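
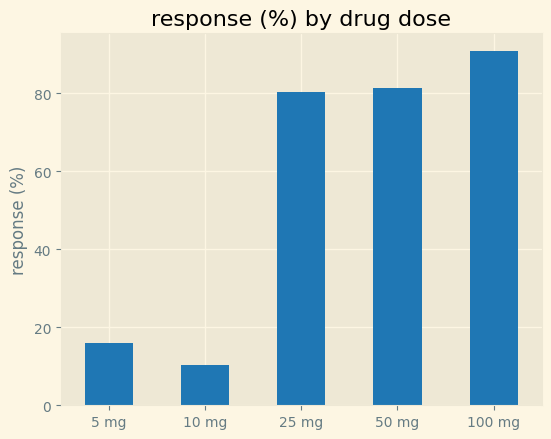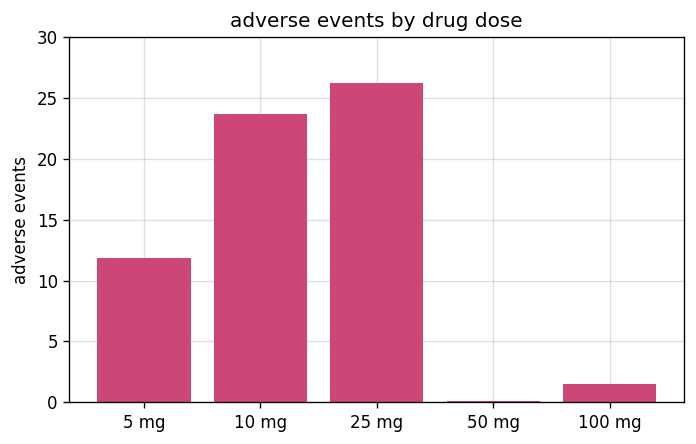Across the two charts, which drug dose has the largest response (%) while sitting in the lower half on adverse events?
Chart 2 median adverse events ≈ 10; below-median drug doses: 50 mg, 100 mg. Among those, 100 mg has the highest response (%) (≈ 90).

100 mg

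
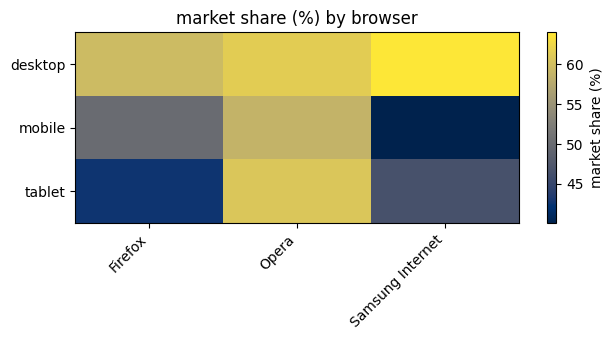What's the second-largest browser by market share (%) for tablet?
Top 3 for tablet: Opera ≈ 60, Samsung Internet ≈ 46, Firefox ≈ 42.

Samsung Internet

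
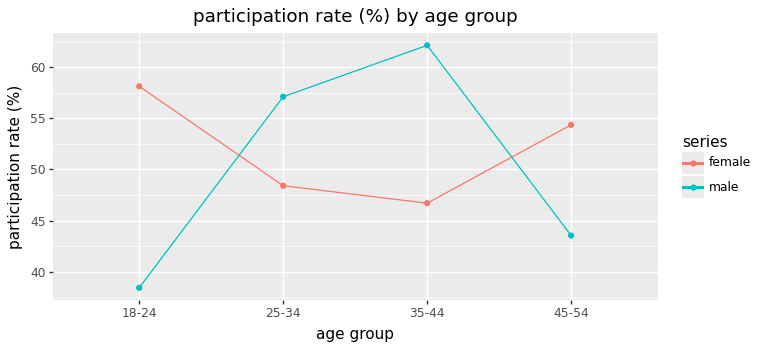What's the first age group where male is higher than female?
25-34

18-24: male ≈ 38 vs female ≈ 58 (not yet); 25-34: male ≈ 58 vs female ≈ 48 (first crossover).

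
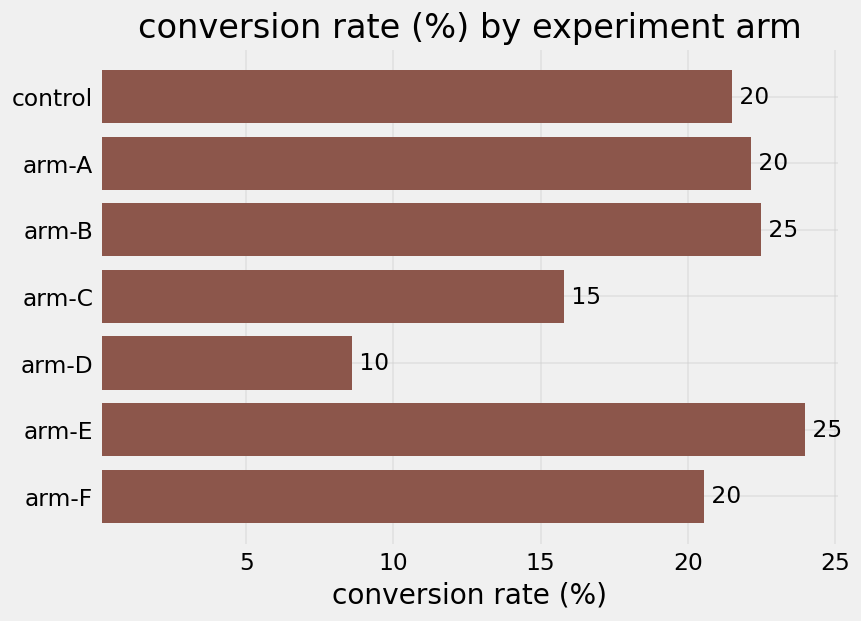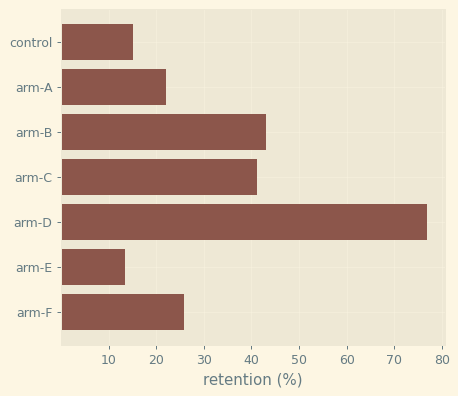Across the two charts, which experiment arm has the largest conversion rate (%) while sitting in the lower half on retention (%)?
arm-E

Chart 2 median retention (%) ≈ 30; below-median experiment arms: control, arm-A, arm-E. Among those, arm-E has the highest conversion rate (%) (≈ 25).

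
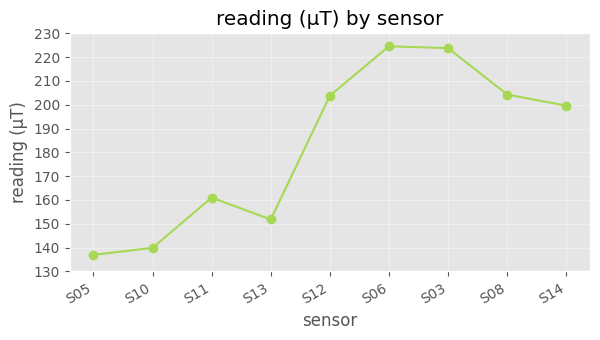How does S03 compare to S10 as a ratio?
S03 ≈ 220, S10 ≈ 140; 220/140 ≈ 1.57.

≈ 1.57×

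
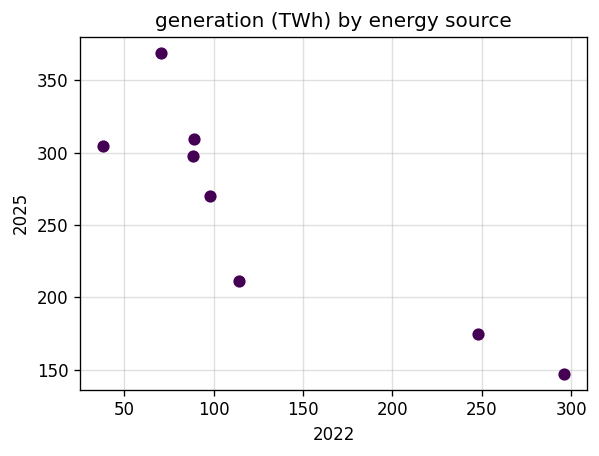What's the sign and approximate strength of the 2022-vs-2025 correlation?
negative, strong

Points are negatively correlated; strong (|r| ≈ 0.9).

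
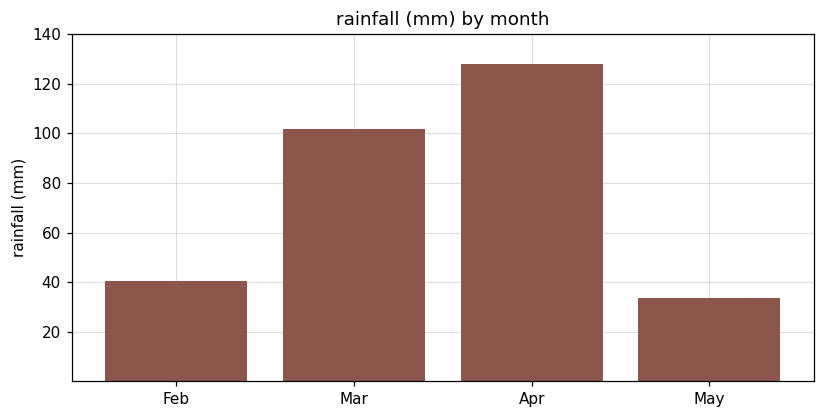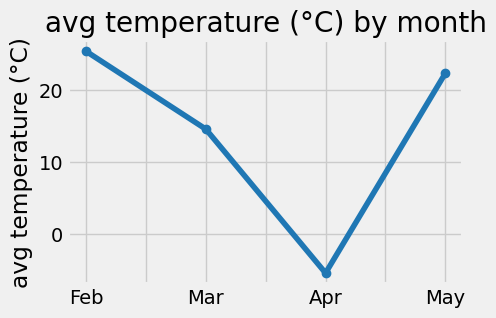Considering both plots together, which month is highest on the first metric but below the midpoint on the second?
Chart 2 median avg temperature (°C) ≈ 20; below-median months: Mar, Apr. Among those, Apr has the highest rainfall (mm) (≈ 120).

Apr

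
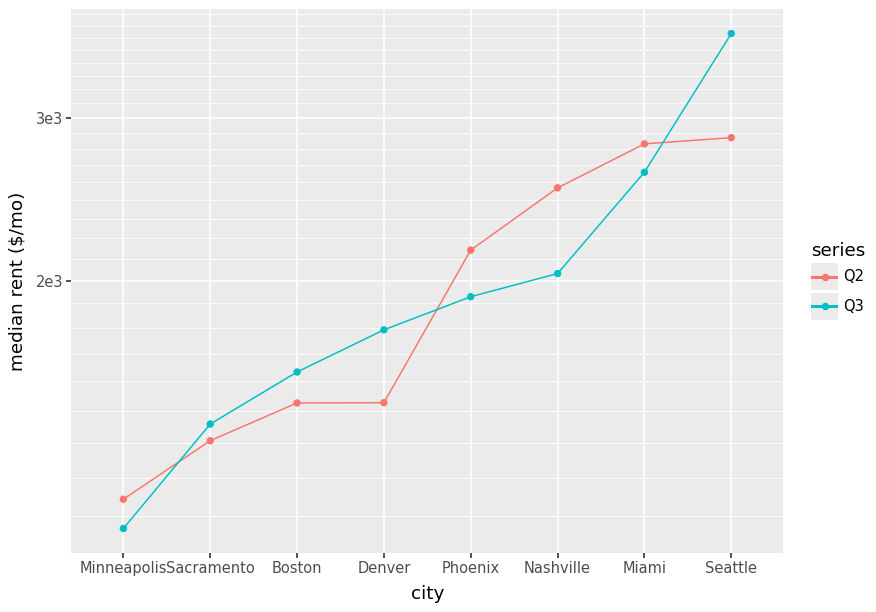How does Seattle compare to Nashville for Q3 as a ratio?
Seattle ≈ 3500, Nashville ≈ 2000; 3500/2000 ≈ 1.75.

≈ 1.75×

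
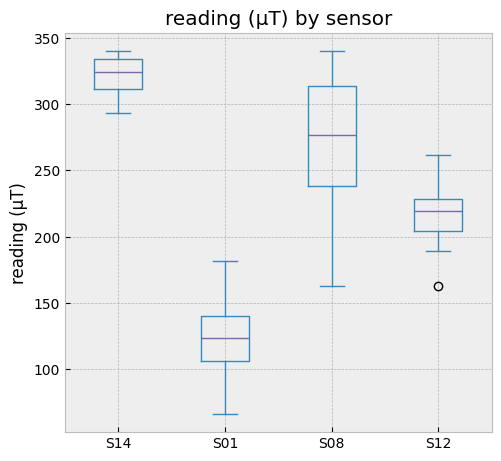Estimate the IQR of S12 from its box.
Q3 ≈ 220, Q1 ≈ 200; IQR ≈ 20.

≈ 20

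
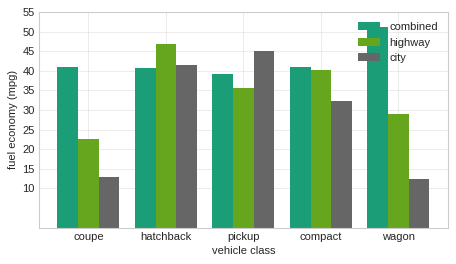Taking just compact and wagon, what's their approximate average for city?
≈ 20

(30 + 10) / 2 ≈ 20.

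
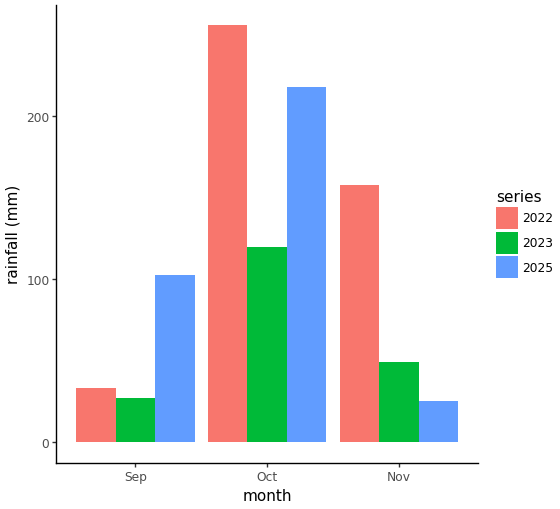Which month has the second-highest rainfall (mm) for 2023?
Nov

Top 3 for 2023: Oct ≈ 125, Nov ≈ 50, Sep ≈ 25.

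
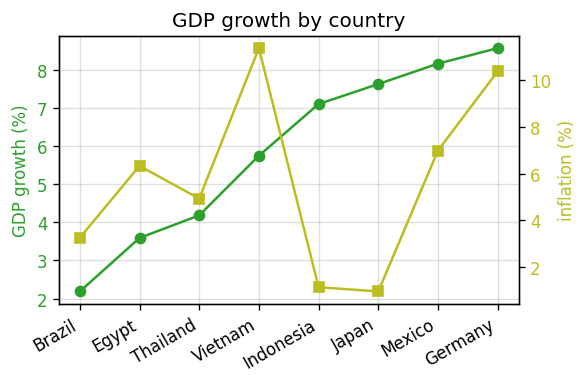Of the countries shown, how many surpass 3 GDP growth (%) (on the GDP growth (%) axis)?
7

Above 3: Egypt, Thailand, Vietnam, Indonesia, Japan, Mexico, Germany.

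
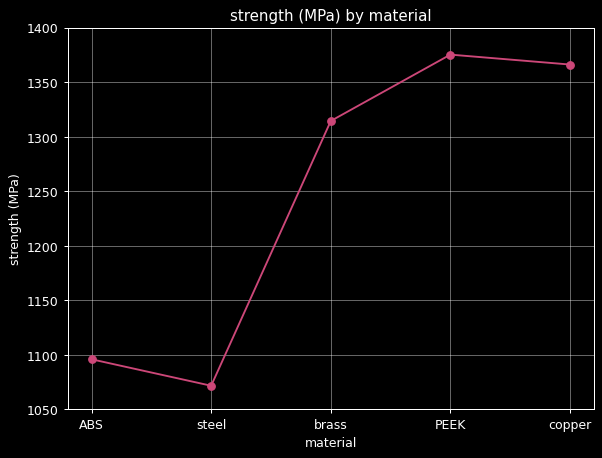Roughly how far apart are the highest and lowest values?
≈ 350

Max PEEK ≈ 1400, min steel ≈ 1050; range ≈ 350.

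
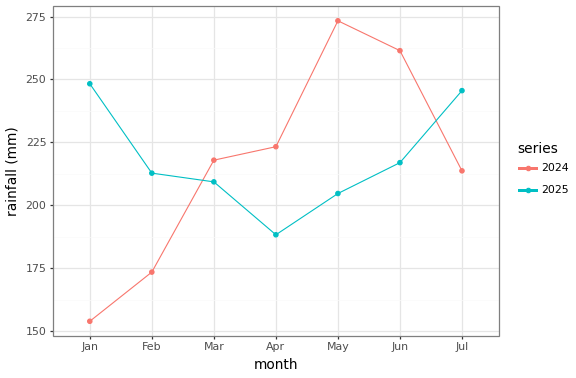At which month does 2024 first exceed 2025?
Feb: 2024 ≈ 170 vs 2025 ≈ 210 (not yet); Mar: 2024 ≈ 220 vs 2025 ≈ 210 (first crossover).

Mar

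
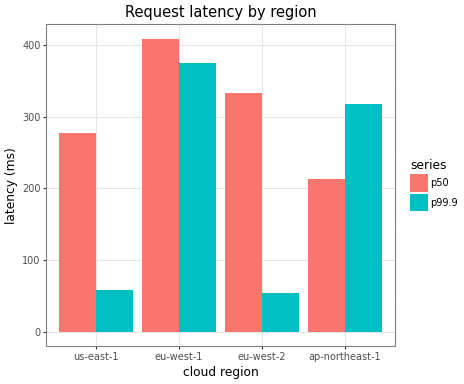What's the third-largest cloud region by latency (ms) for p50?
us-east-1

Top 4 for p50: eu-west-1 ≈ 400, eu-west-2 ≈ 350, us-east-1 ≈ 300, ap-northeast-1 ≈ 200.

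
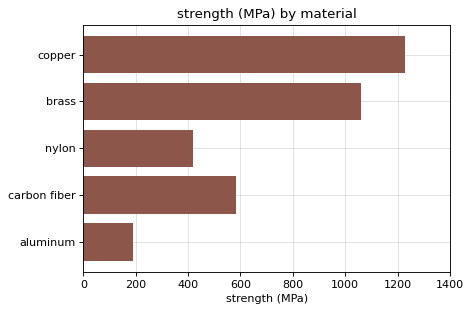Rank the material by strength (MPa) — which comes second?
brass

Top 3: copper ≈ 1200, brass ≈ 1000, carbon fiber ≈ 600.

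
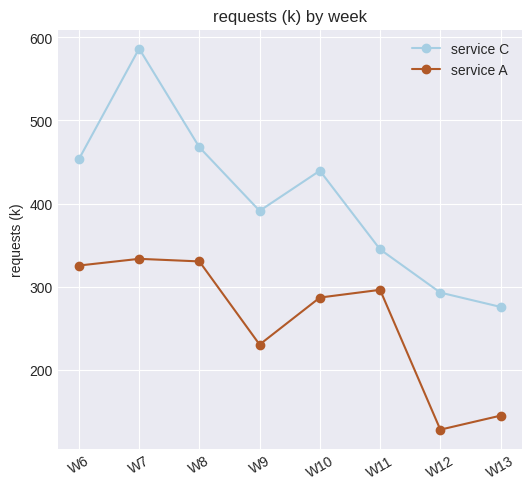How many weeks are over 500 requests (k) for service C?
Above 500: W7.

1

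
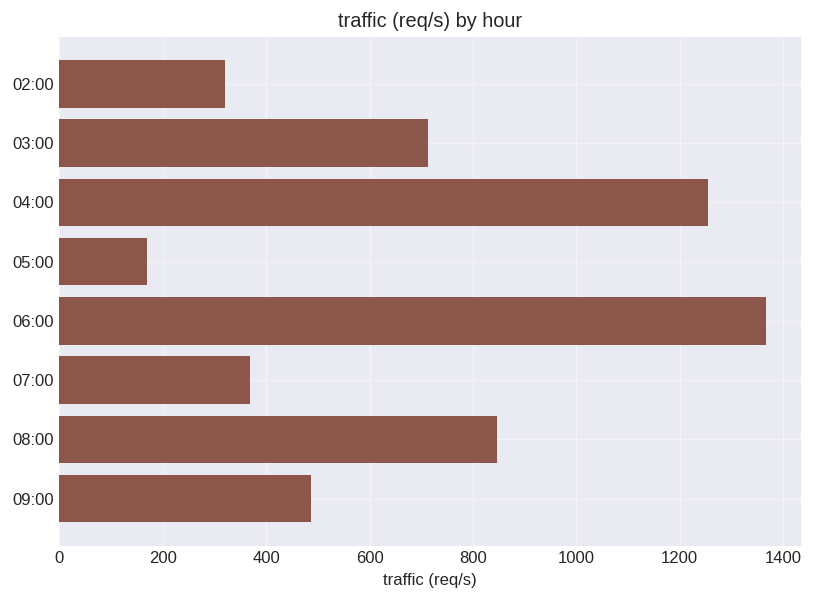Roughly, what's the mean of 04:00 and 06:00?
≈ 1300

(1200 + 1400) / 2 ≈ 1300.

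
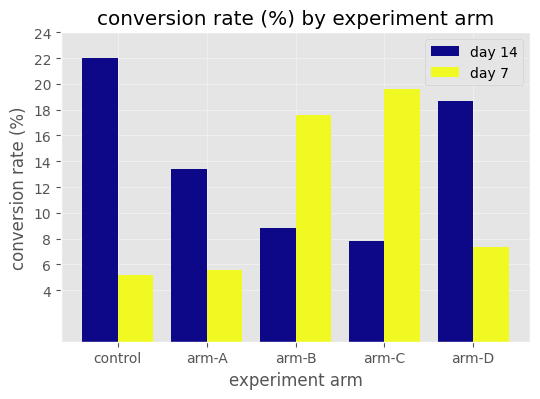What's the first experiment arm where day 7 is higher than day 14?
arm-A: day 7 ≈ 6 vs day 14 ≈ 14 (not yet); arm-B: day 7 ≈ 18 vs day 14 ≈ 8 (first crossover).

arm-B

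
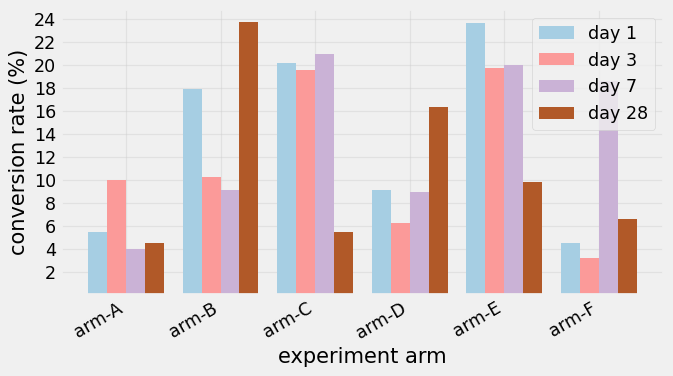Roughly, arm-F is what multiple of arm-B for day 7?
arm-F ≈ 18, arm-B ≈ 10; 18/10 ≈ 1.8.

≈ 1.8×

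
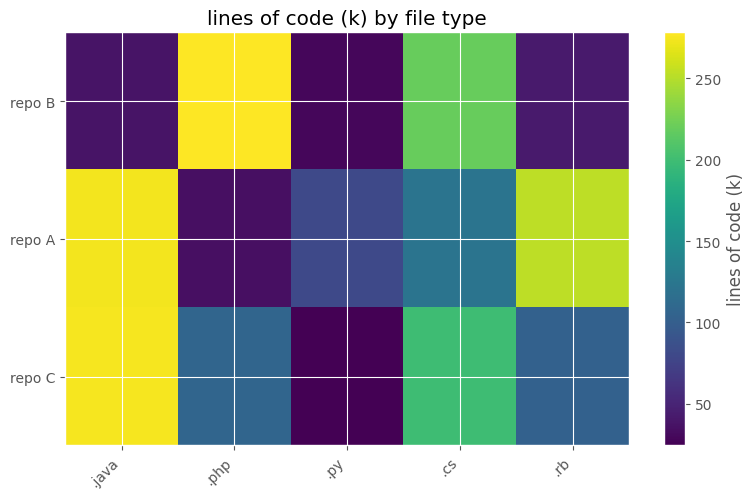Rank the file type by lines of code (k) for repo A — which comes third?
Top 4 for repo A: .java ≈ 275, .rb ≈ 250, .cs ≈ 125, .py ≈ 75.

.cs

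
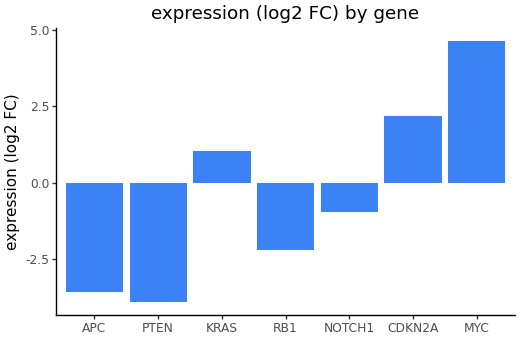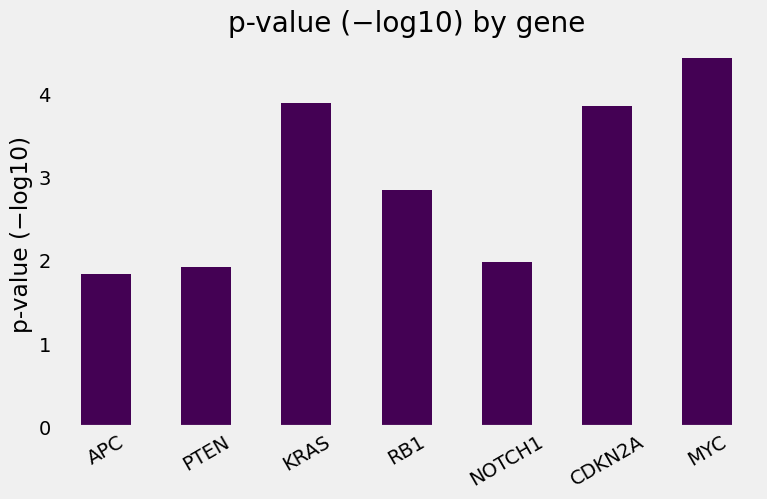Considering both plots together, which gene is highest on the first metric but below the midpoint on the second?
NOTCH1

Chart 2 median p-value (−log10) ≈ 3; below-median genes: APC, PTEN, NOTCH1. Among those, NOTCH1 has the highest expression (log2 FC) (≈ -1).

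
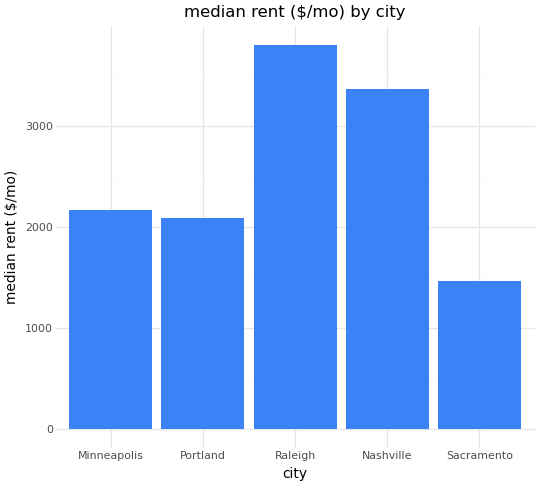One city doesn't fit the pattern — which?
Raleigh ≈ 4000; the rest sit between ≈ 1500 and ≈ 3500.

Raleigh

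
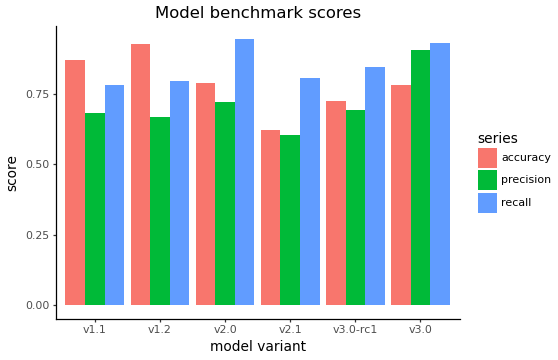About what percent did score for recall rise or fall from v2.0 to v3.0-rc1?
≈ -11.1%

v2.0 ≈ 0.9, v3.0-rc1 ≈ 0.8; (0.8 − 0.9) / 0.9 ≈ -11.1%.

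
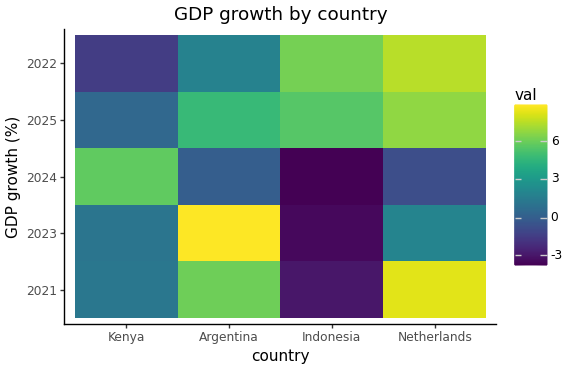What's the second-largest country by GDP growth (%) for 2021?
Argentina

Top 3 for 2021: Netherlands ≈ 8, Argentina ≈ 6, Kenya ≈ 2.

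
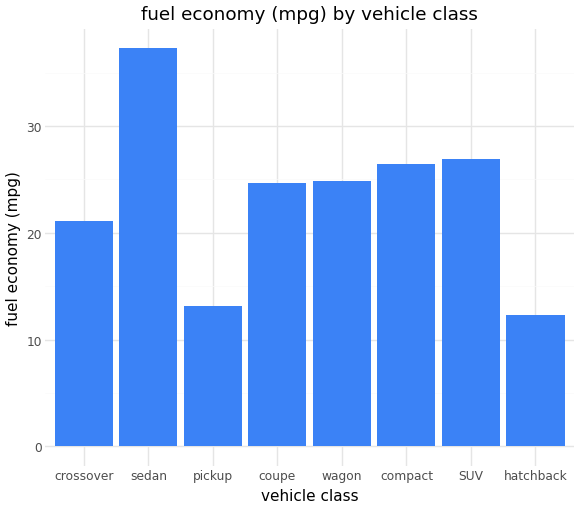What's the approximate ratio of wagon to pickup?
≈ 1.67×

wagon ≈ 25, pickup ≈ 15; 25/15 ≈ 1.67.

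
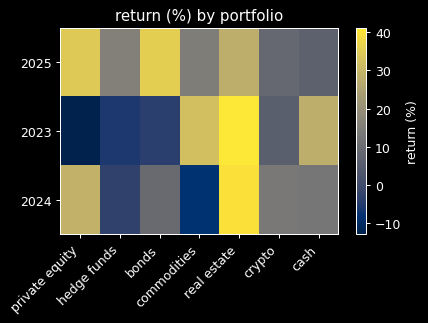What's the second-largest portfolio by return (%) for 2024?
Top 3 for 2024: real estate ≈ 40, private equity ≈ 30, crypto ≈ 15.

private equity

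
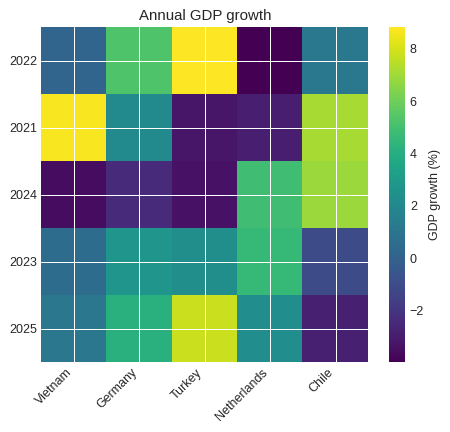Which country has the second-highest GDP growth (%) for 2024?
Top 3 for 2024: Chile ≈ 6, Netherlands ≈ 4, Germany ≈ -2.

Netherlands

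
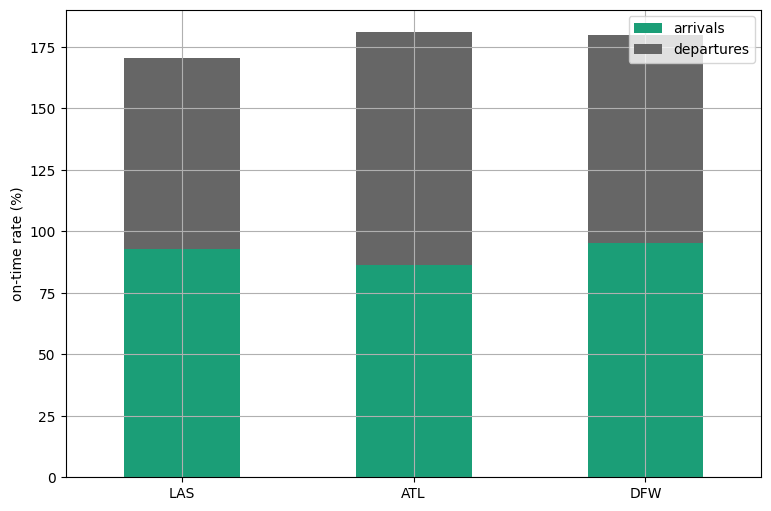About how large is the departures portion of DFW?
departures top ≈ 180, bottom ≈ 100; segment ≈ 80.

≈ 80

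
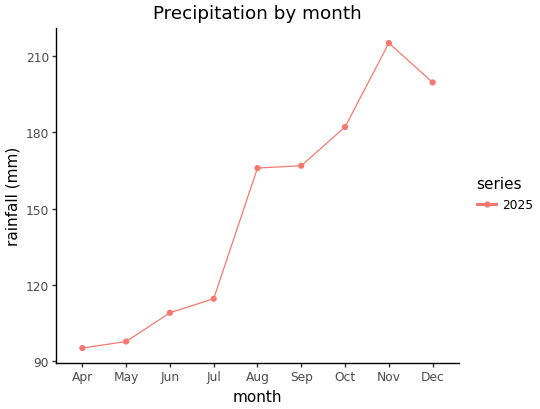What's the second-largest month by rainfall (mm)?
Top 3: Nov ≈ 220, Dec ≈ 200, Oct ≈ 180.

Dec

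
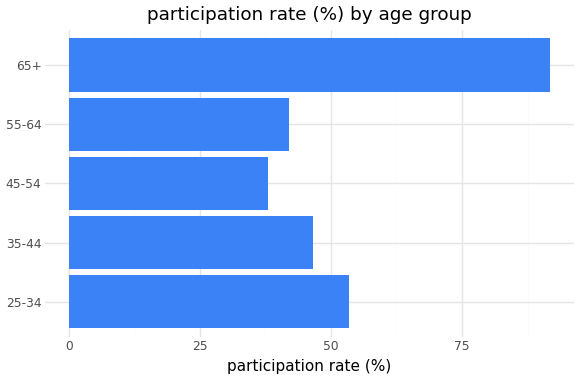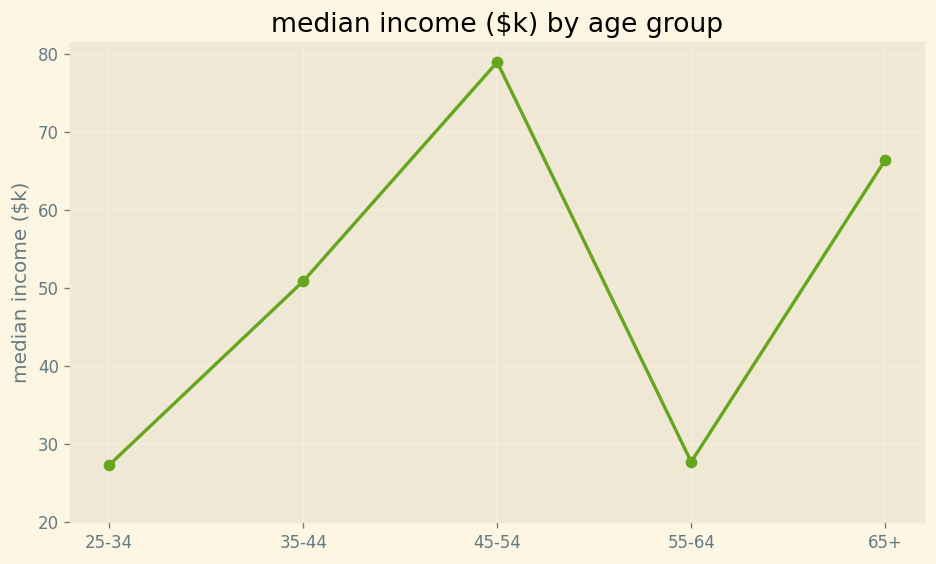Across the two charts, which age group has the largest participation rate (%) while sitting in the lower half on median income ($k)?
25-34

Chart 2 median median income ($k) ≈ 50; below-median age groups: 25-34, 55-64. Among those, 25-34 has the highest participation rate (%) (≈ 50).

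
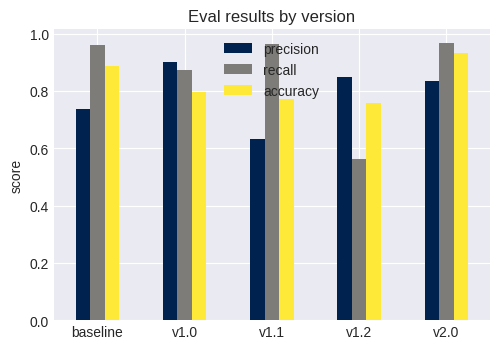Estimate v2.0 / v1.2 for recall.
≈ 1.67×

v2.0 ≈ 1.0, v1.2 ≈ 0.6; 1.0/0.6 ≈ 1.67.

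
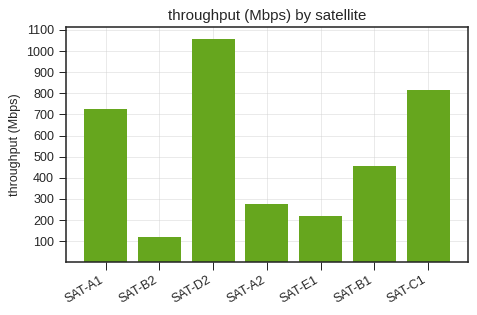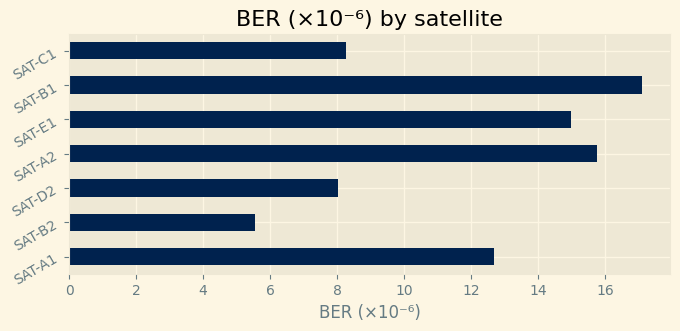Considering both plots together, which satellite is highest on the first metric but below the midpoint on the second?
Chart 2 median BER (×10⁻⁶) ≈ 12; below-median satellites: SAT-B2, SAT-D2, SAT-C1. Among those, SAT-D2 has the highest throughput (Mbps) (≈ 1100).

SAT-D2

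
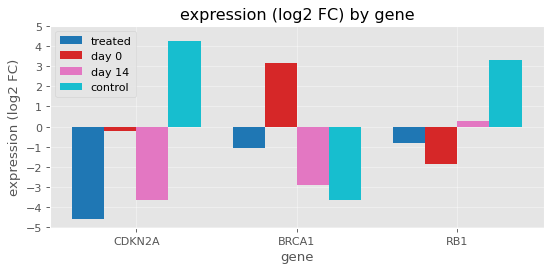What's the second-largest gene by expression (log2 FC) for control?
Top 3 for control: CDKN2A ≈ 4, RB1 ≈ 3, BRCA1 ≈ -4.

RB1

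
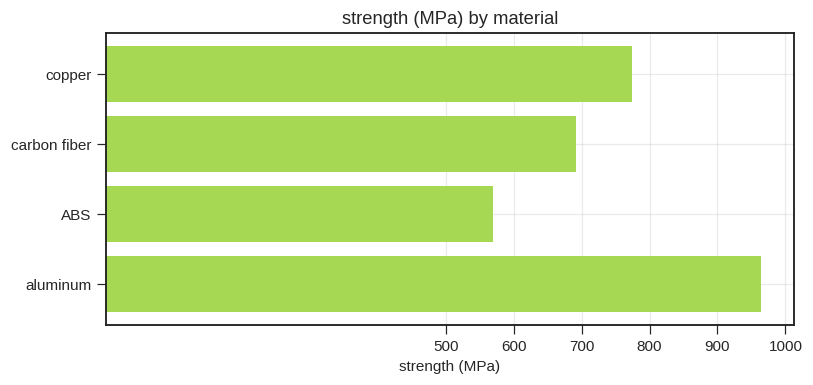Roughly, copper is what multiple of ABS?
copper ≈ 800, ABS ≈ 600; 800/600 ≈ 1.33.

≈ 1.33×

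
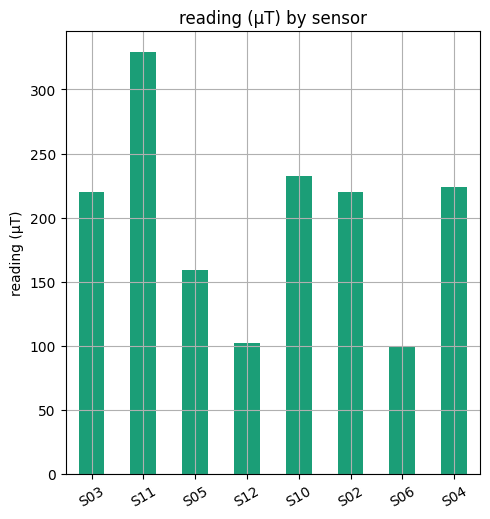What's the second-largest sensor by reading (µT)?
S10

Top 3: S11 ≈ 350, S10 ≈ 250, S04 ≈ 200.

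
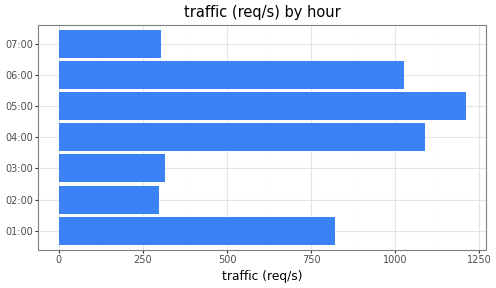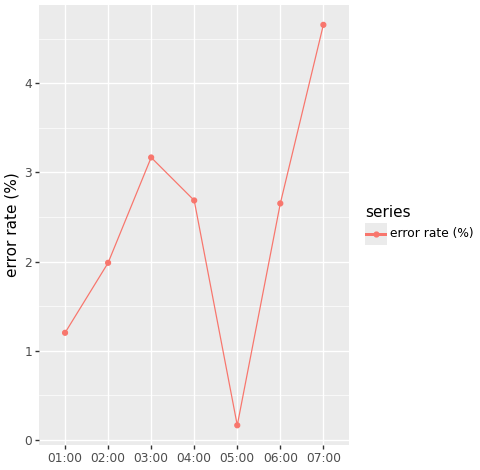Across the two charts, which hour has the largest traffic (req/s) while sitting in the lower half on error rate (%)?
Chart 2 median error rate (%) ≈ 2.5; below-median hours: 01:00, 02:00, 05:00. Among those, 05:00 has the highest traffic (req/s) (≈ 1200).

05:00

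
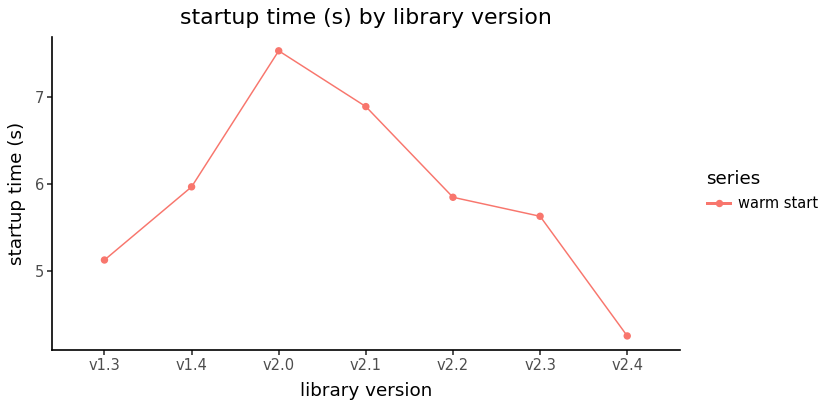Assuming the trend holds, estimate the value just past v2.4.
Last three: 6.0, 5.5, 4.5 → slope ≈ -0.75/step → next ≈ 3.75.

≈ 3.75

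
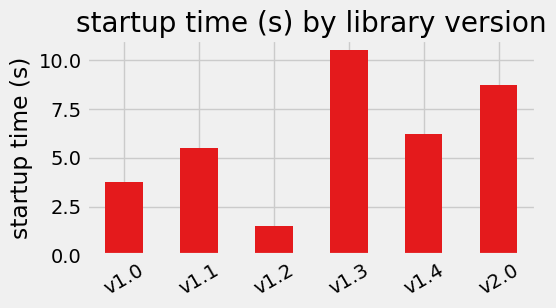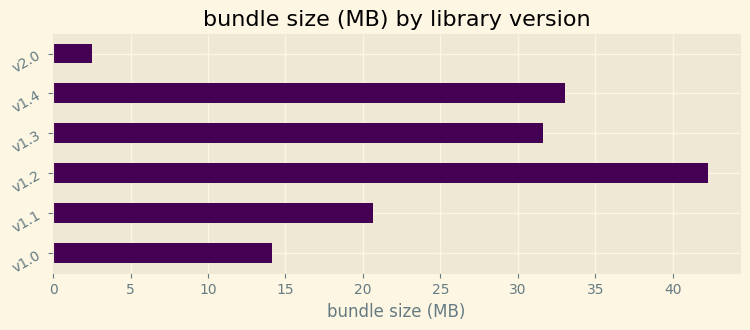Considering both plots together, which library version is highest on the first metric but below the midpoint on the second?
v2.0

Chart 2 median bundle size (MB) ≈ 25; below-median library versions: v1.0, v1.1, v2.0. Among those, v2.0 has the highest startup time (s) (≈ 9).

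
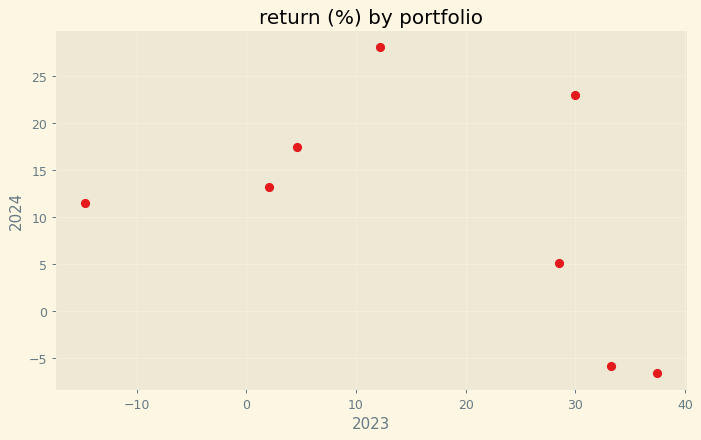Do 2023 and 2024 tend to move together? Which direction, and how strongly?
Points are negatively correlated; moderate (|r| ≈ 0.5).

negative, moderate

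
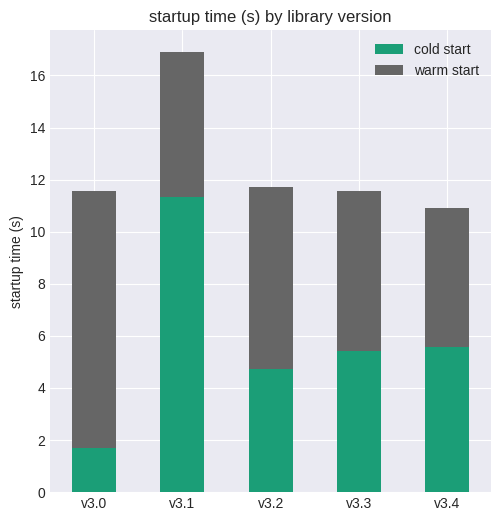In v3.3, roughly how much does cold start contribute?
cold start top ≈ 6, bottom ≈ 0; segment ≈ 6.

≈ 6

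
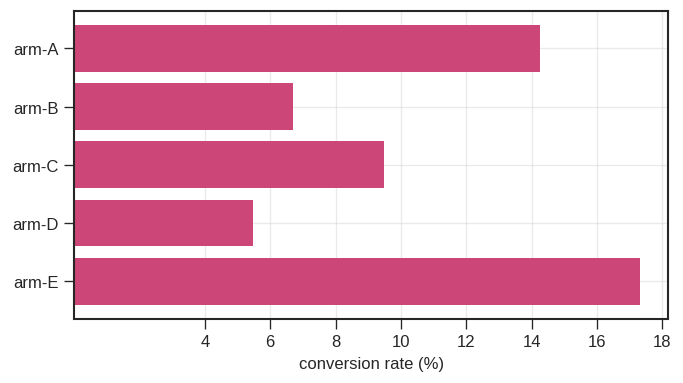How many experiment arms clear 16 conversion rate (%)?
1

Above 16: arm-E.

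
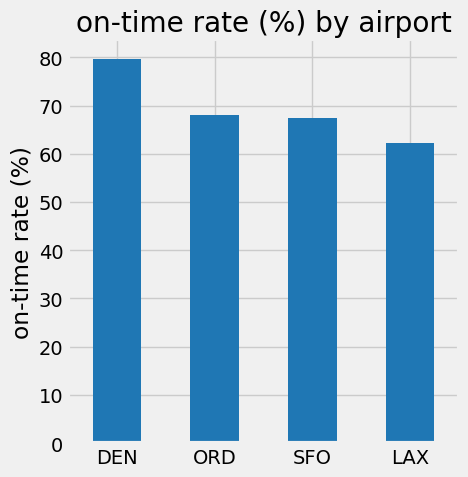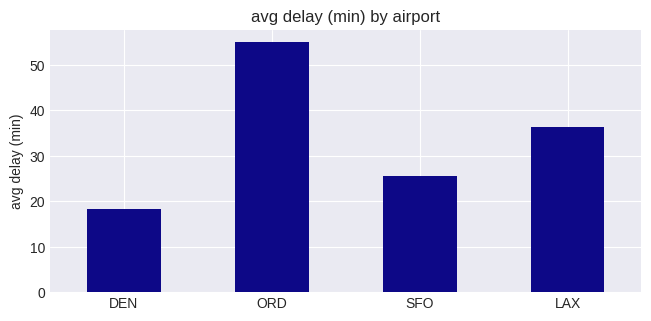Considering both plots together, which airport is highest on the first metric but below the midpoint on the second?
Chart 2 median avg delay (min) ≈ 30; below-median airports: DEN, SFO. Among those, DEN has the highest on-time rate (%) (≈ 80).

DEN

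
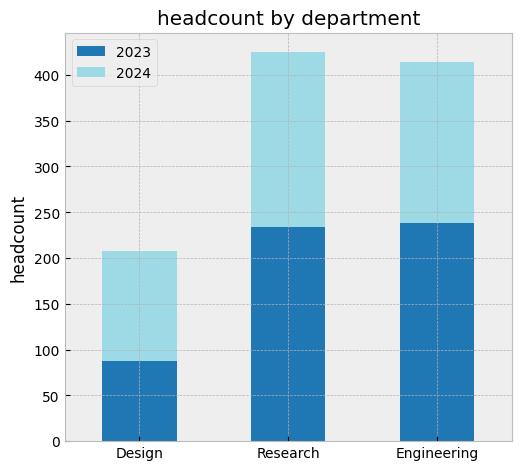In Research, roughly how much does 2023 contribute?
2023 top ≈ 250, bottom ≈ 0; segment ≈ 250.

≈ 250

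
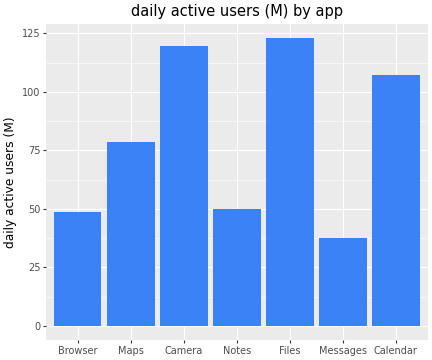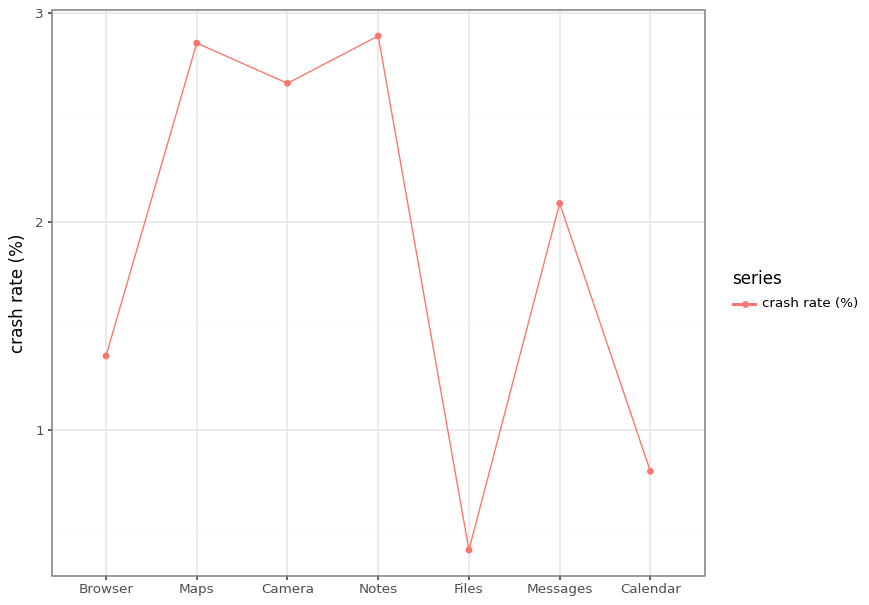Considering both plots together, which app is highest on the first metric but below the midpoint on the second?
Chart 2 median crash rate (%) ≈ 2; below-median apps: Browser, Files, Calendar. Among those, Files has the highest daily active users (M) (≈ 120).

Files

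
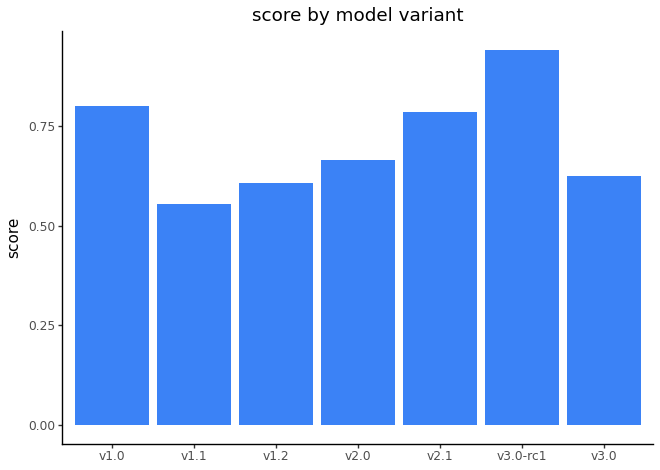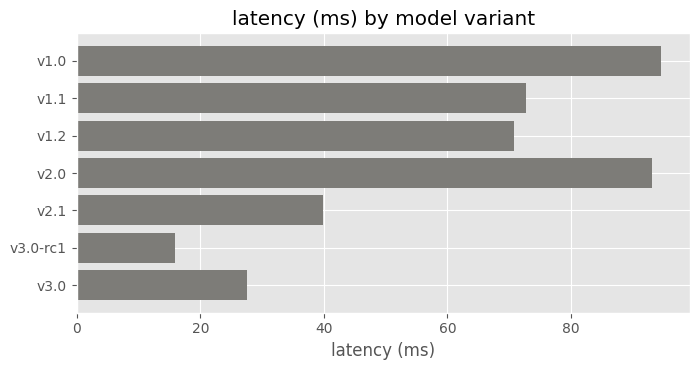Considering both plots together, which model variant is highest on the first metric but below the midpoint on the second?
v3.0-rc1

Chart 2 median latency (ms) ≈ 70; below-median model variants: v2.1, v3.0-rc1, v3.0. Among those, v3.0-rc1 has the highest score (≈ 0.9).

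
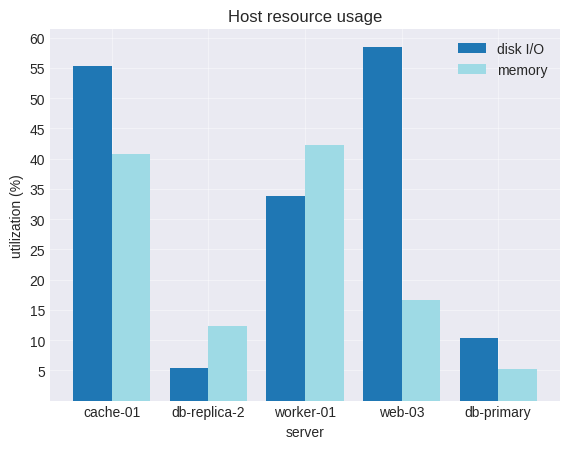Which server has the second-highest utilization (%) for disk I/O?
Top 3 for disk I/O: web-03 ≈ 60, cache-01 ≈ 55, worker-01 ≈ 35.

cache-01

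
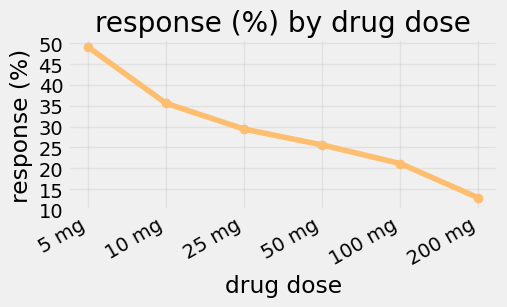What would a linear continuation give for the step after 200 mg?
Last three: 25, 20, 15 → slope ≈ -5/step → next ≈ 10.

≈ 10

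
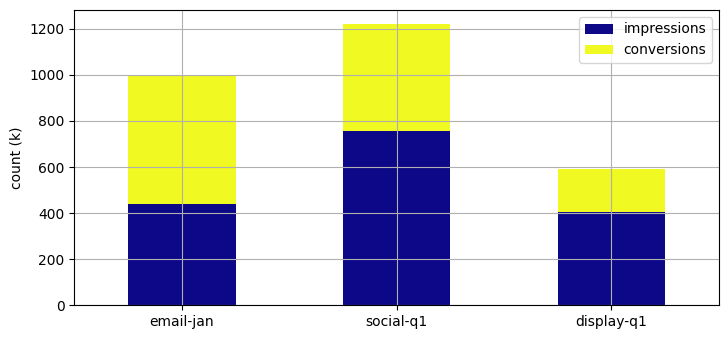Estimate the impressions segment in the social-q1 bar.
impressions top ≈ 800, bottom ≈ 0; segment ≈ 800.

≈ 800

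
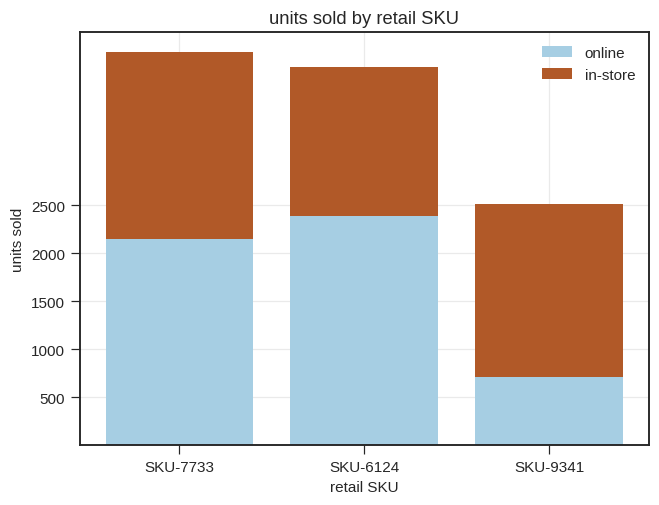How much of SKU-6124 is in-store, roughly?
≈ 1500

in-store top ≈ 4000, bottom ≈ 2500; segment ≈ 1500.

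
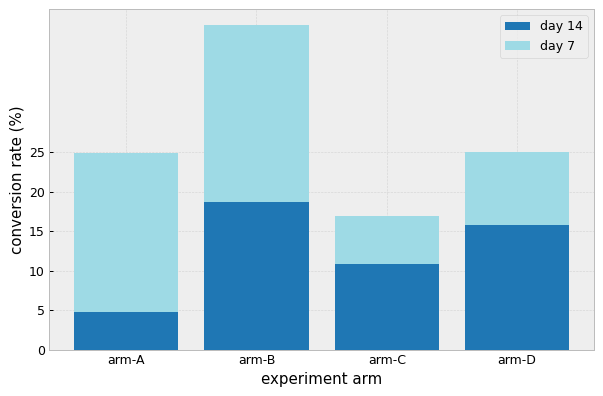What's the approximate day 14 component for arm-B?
≈ 20

day 14 top ≈ 20, bottom ≈ 0; segment ≈ 20.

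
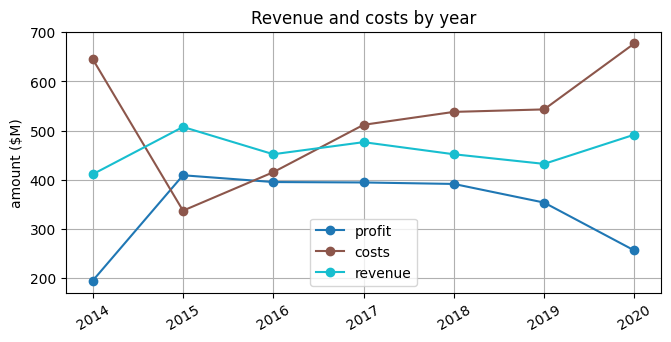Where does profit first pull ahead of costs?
2014: profit ≈ 200 vs costs ≈ 650 (not yet); 2015: profit ≈ 400 vs costs ≈ 350 (first crossover).

2015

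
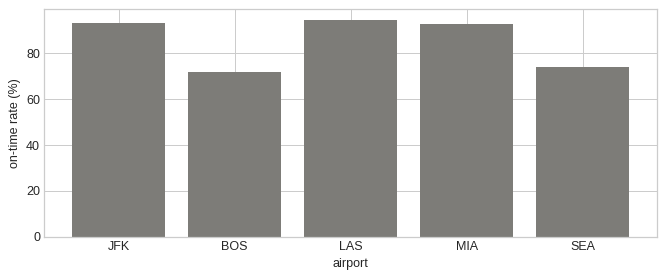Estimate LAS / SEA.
≈ 1.29×

LAS ≈ 90, SEA ≈ 70; 90/70 ≈ 1.29.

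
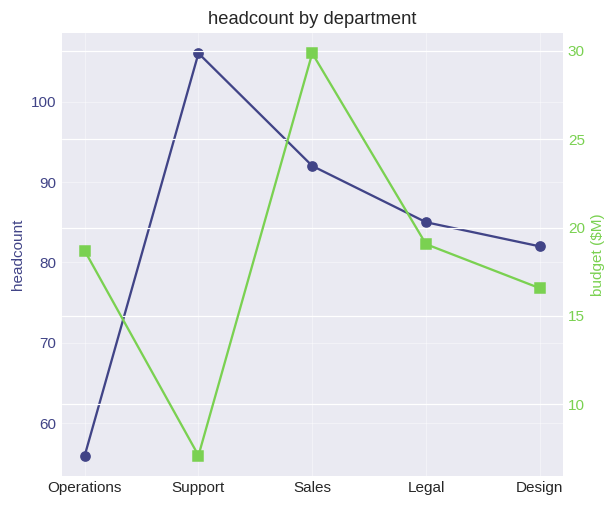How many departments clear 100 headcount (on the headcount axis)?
1

Above 100: Support.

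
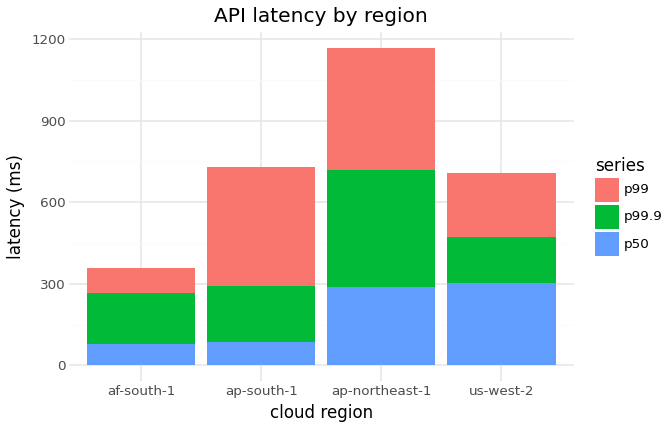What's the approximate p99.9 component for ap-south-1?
p99.9 top ≈ 300, bottom ≈ 100; segment ≈ 200.

≈ 200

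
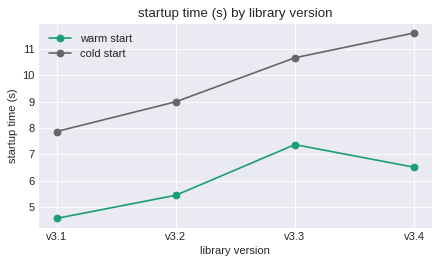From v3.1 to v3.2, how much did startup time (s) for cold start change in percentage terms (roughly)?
≈ +12.5%

v3.1 ≈ 8, v3.2 ≈ 9; (9 − 8) / 8 ≈ +12.5%.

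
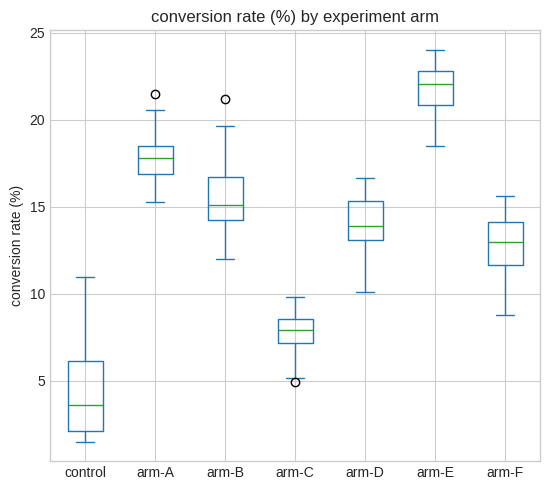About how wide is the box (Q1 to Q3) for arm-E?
Q3 ≈ 22, Q1 ≈ 20; IQR ≈ 2.

≈ 2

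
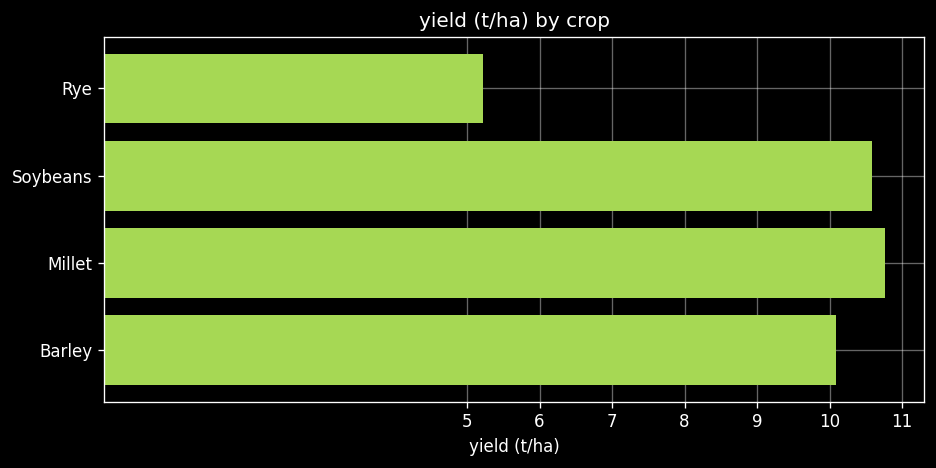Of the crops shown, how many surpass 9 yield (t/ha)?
Above 9: Soybeans, Millet, Barley.

3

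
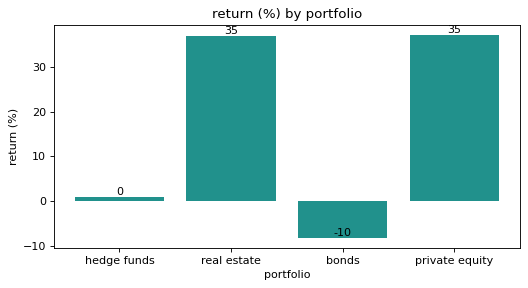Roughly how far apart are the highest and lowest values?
Max private equity ≈ 35, min bonds ≈ -10; range ≈ 45.

≈ 45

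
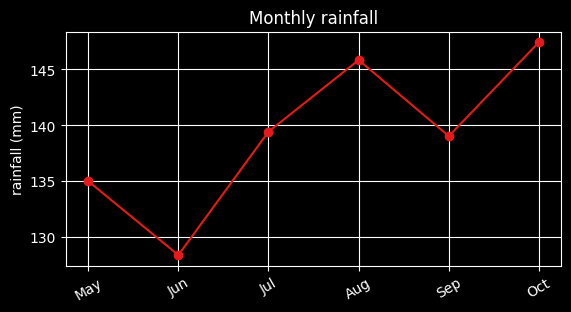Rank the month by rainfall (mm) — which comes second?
Aug

Top 3: Oct ≈ 148, Aug ≈ 146, Jul ≈ 140.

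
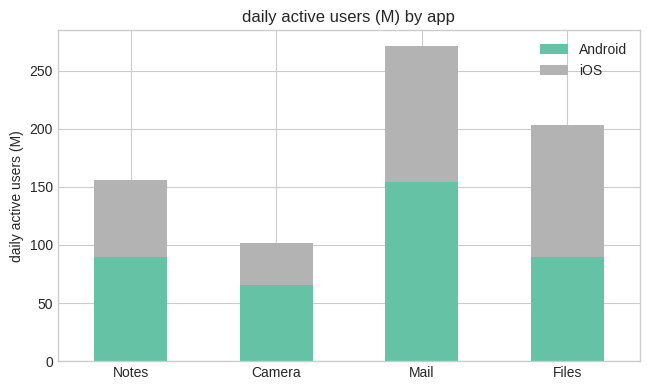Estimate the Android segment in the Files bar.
Android top ≈ 100, bottom ≈ 0; segment ≈ 100.

≈ 100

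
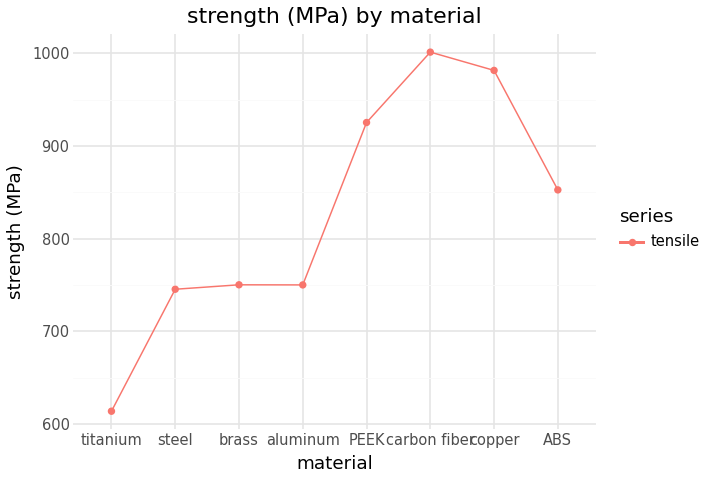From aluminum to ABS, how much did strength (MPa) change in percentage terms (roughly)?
aluminum ≈ 750, ABS ≈ 850; (850 − 750) / 750 ≈ +13.3%.

≈ +13.3%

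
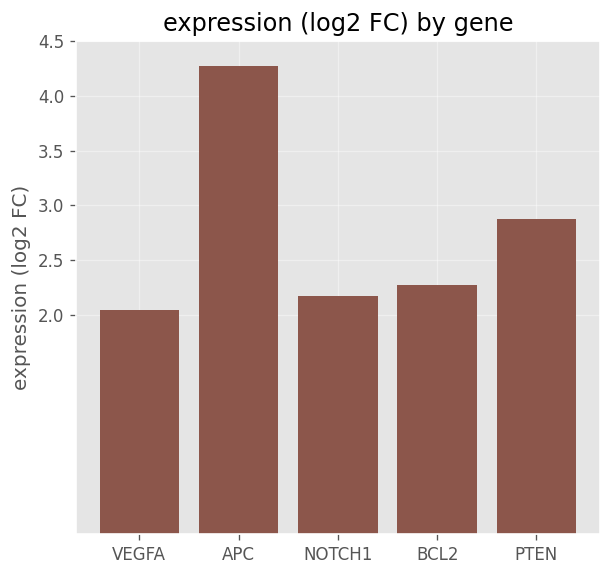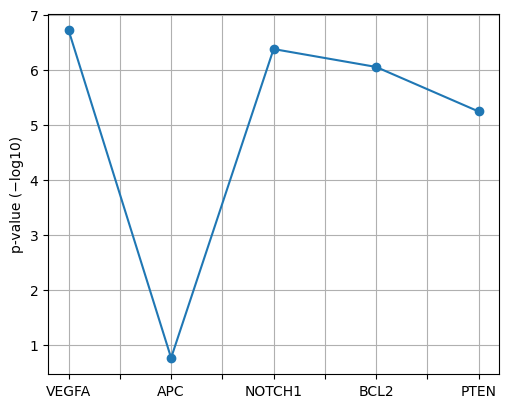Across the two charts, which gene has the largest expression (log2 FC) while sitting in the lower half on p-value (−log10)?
Chart 2 median p-value (−log10) ≈ 6; below-median genes: APC, PTEN. Among those, APC has the highest expression (log2 FC) (≈ 4.5).

APC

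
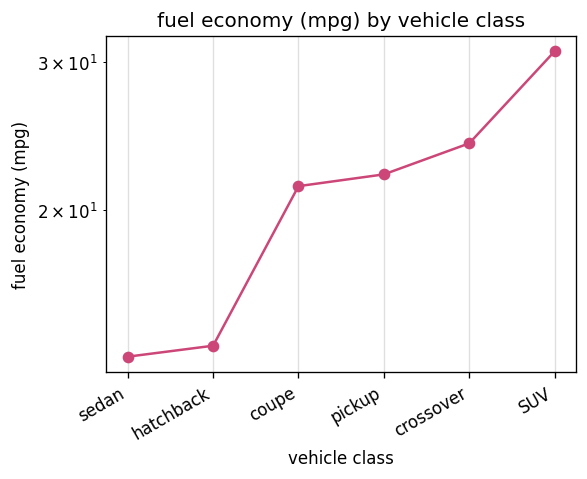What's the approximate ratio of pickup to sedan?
≈ 1.57×

pickup ≈ 22, sedan ≈ 14; 22/14 ≈ 1.57.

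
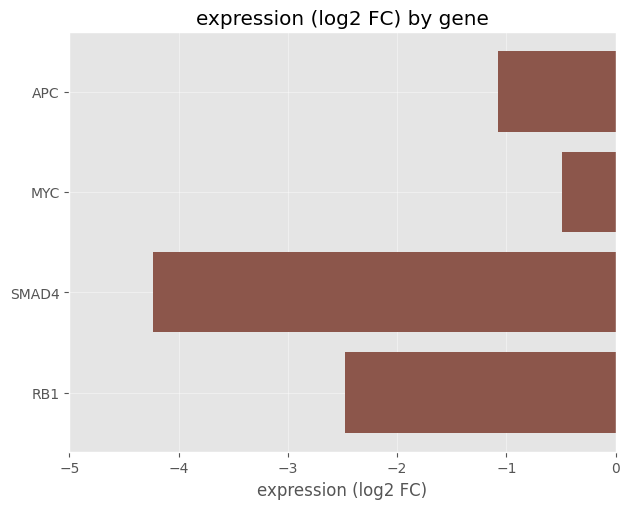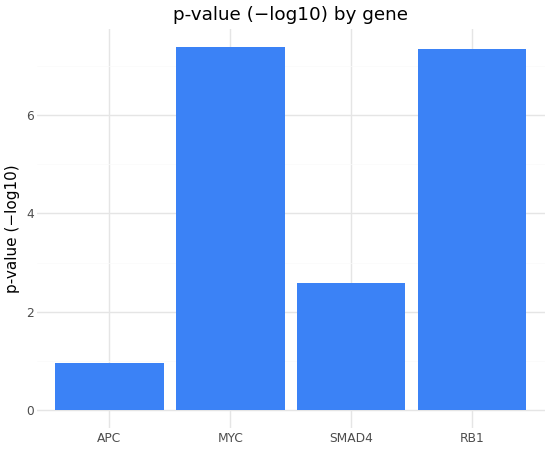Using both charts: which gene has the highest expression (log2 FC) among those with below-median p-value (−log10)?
Chart 2 median p-value (−log10) ≈ 5; below-median genes: APC, SMAD4. Among those, APC has the highest expression (log2 FC) (≈ -1).

APC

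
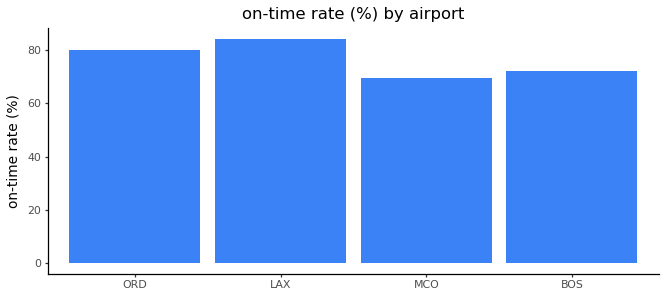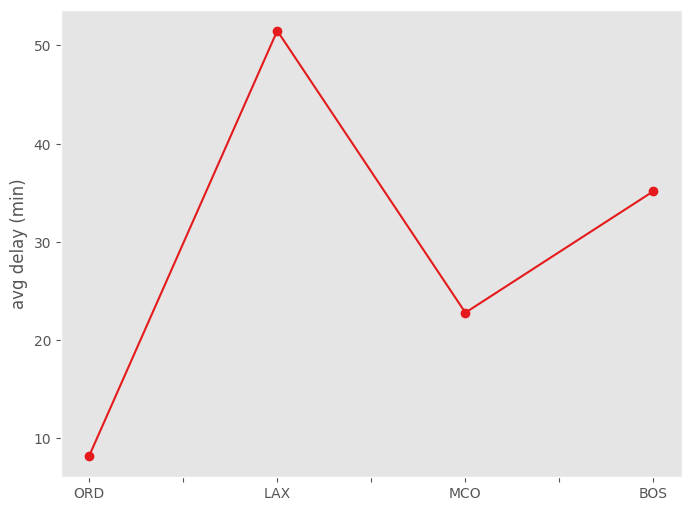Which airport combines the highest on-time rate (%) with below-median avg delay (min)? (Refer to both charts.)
ORD

Chart 2 median avg delay (min) ≈ 30; below-median airports: ORD, MCO. Among those, ORD has the highest on-time rate (%) (≈ 80).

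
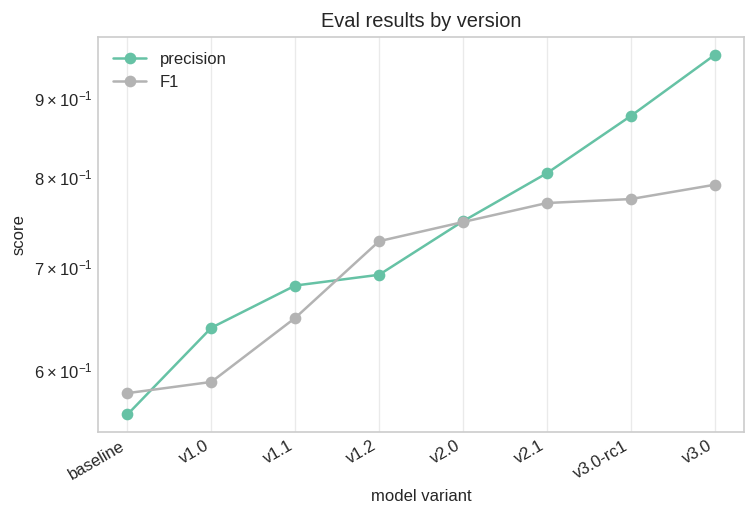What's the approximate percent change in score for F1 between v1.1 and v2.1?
≈ +15.4%

v1.1 ≈ 0.65, v2.1 ≈ 0.75; (0.75 − 0.65) / 0.65 ≈ +15.4%.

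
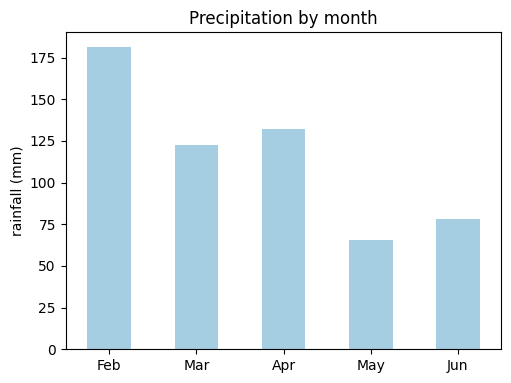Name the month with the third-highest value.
Mar

Top 4: Feb ≈ 180, Apr ≈ 140, Mar ≈ 120, Jun ≈ 80.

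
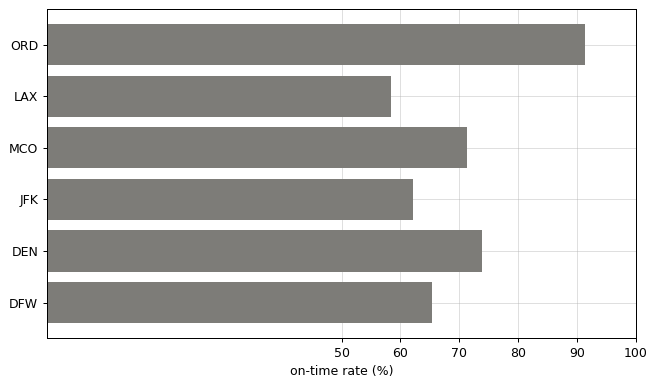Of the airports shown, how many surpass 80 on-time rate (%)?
Above 80: ORD.

1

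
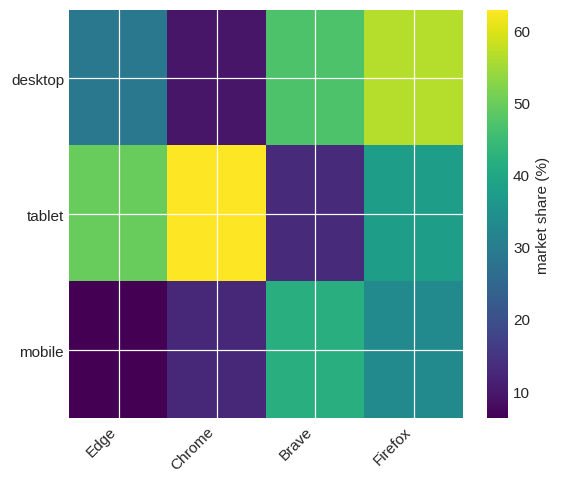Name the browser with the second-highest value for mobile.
Top 3 for mobile: Brave ≈ 40, Firefox ≈ 35, Chrome ≈ 15.

Firefox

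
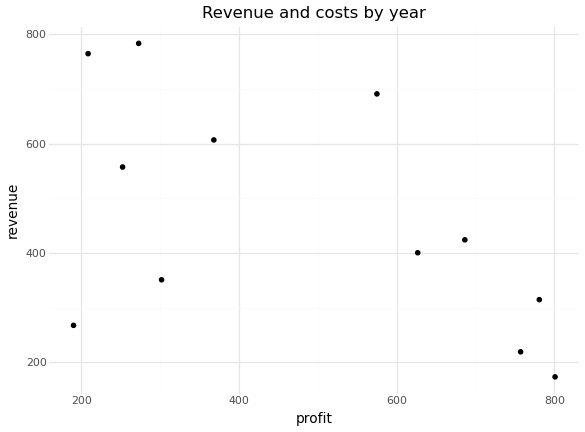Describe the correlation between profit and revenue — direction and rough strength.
negative, moderate

Points are negatively correlated; moderate (|r| ≈ 0.5).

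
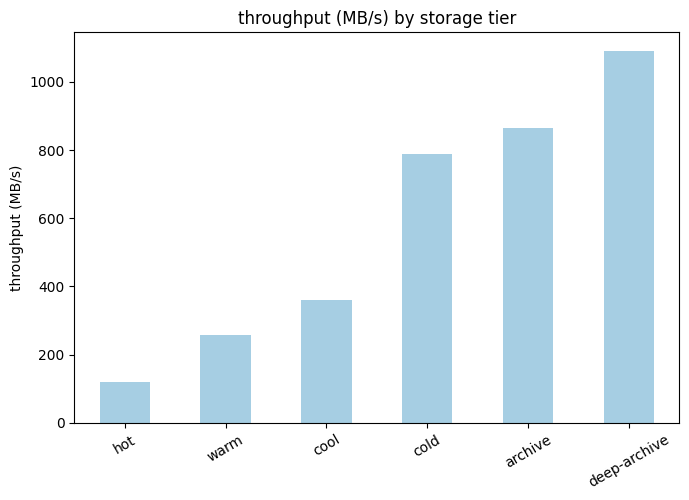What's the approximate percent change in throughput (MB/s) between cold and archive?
cold ≈ 800, archive ≈ 900; (900 − 800) / 800 ≈ +12.5%.

≈ +12.5%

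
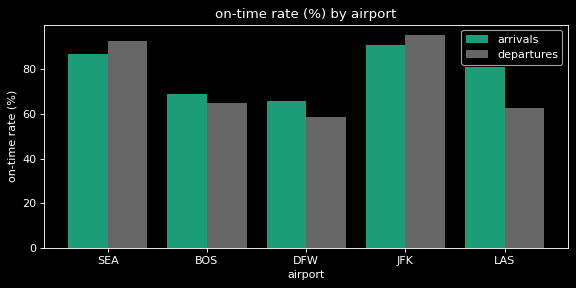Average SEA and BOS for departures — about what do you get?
≈ 80

(90 + 70) / 2 ≈ 80.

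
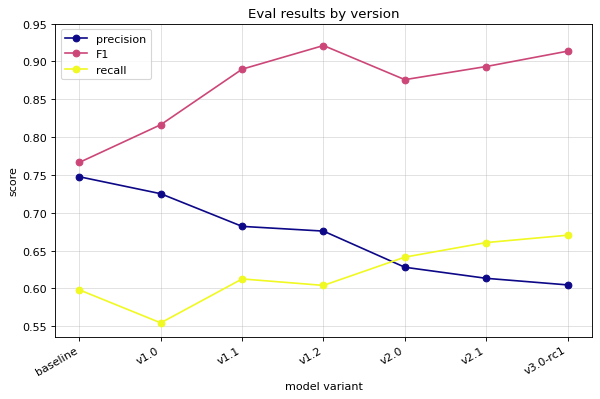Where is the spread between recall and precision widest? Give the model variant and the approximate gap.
v1.0: recall ≈ 0.55, precision ≈ 0.75 → gap ≈ 0.20. Next-largest (baseline) is only ≈ 0.15.

v1.0, ≈ 0.20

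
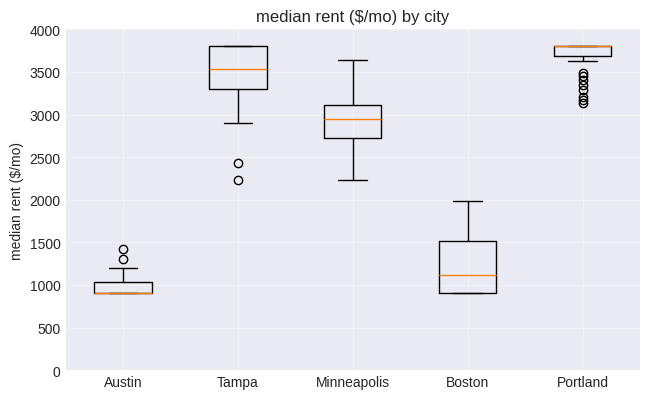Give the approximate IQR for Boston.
≈ 500

Q3 ≈ 1500, Q1 ≈ 1000; IQR ≈ 500.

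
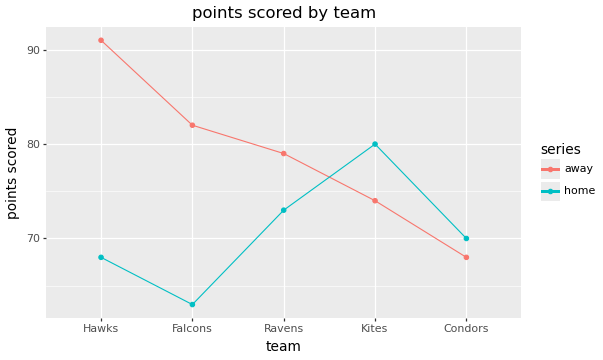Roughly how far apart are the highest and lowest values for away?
≈ 20

Max Hawks ≈ 90, min Condors ≈ 70; range ≈ 20.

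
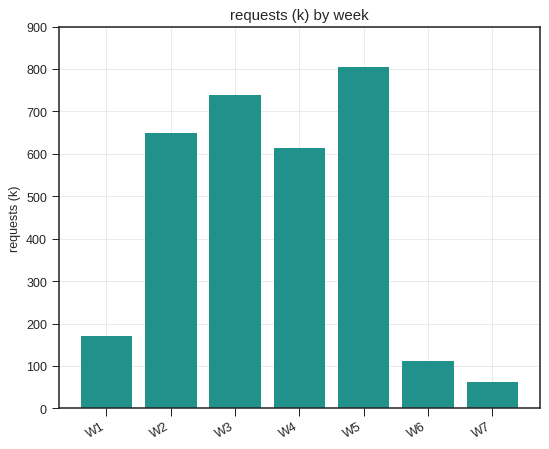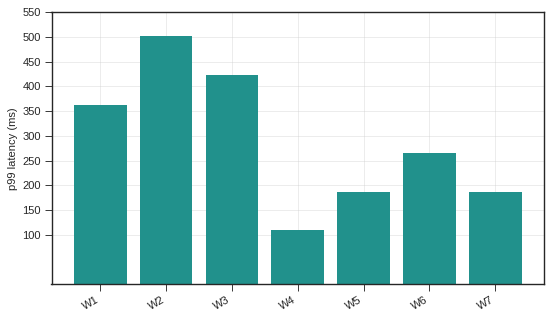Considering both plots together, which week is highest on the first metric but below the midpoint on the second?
W5

Chart 2 median p99 latency (ms) ≈ 250; below-median weeks: W4, W5, W7. Among those, W5 has the highest requests (k) (≈ 800).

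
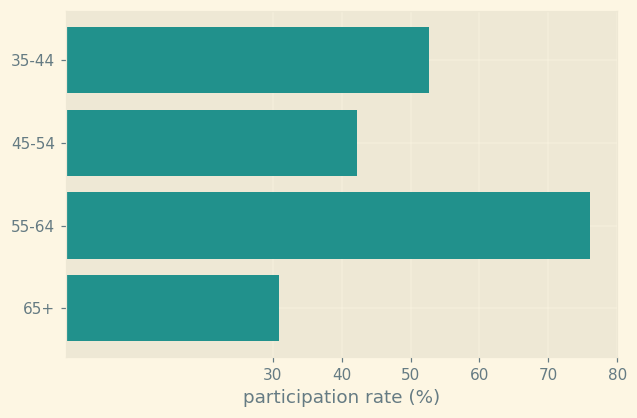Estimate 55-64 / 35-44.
55-64 ≈ 80, 35-44 ≈ 50; 80/50 ≈ 1.6.

≈ 1.6×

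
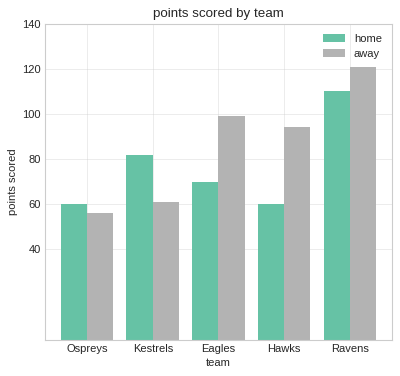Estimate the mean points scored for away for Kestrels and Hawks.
≈ 80

(60 + 100) / 2 ≈ 80.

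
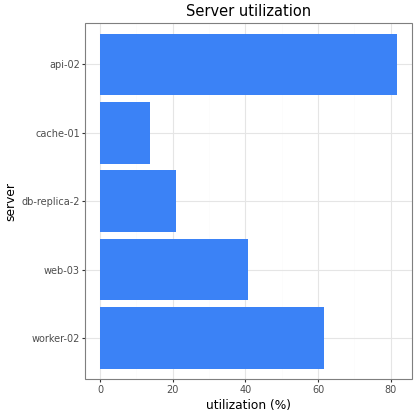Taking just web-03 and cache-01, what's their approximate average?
≈ 25

(40 + 10) / 2 ≈ 25.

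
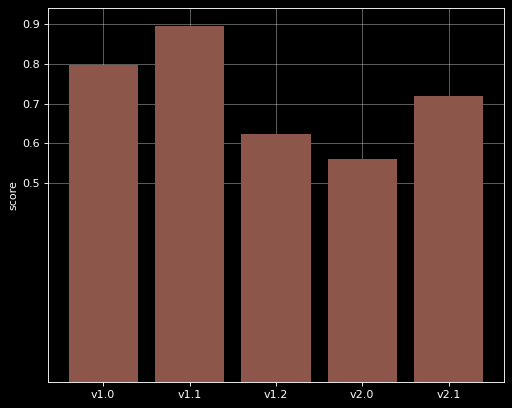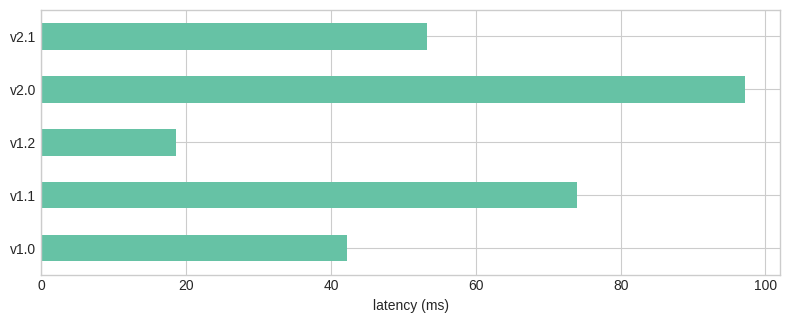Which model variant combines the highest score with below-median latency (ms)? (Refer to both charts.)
Chart 2 median latency (ms) ≈ 50; below-median model variants: v1.0, v1.2. Among those, v1.0 has the highest score (≈ 0.8).

v1.0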